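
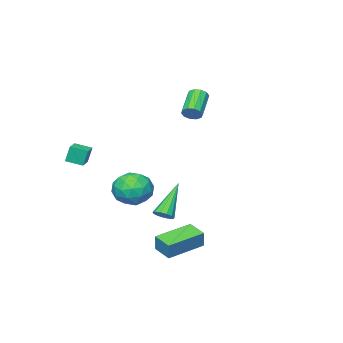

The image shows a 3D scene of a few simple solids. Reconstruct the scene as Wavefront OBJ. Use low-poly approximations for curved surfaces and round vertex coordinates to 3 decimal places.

v 1.01 -0.87 -0.821
v 2.031 -0.934 -1.061
v 1.149 -2.266 0.141
v 2.17 -2.33 -0.099
v 1.821 -1.548 0.512
v 1.735 -0.685 -0.083
v 1.445 -2.515 -0.837
v 1.359 -1.652 -1.432
v 2.3 -1.95 -1.071
v 2.533 -1.352 -0.237
v 0.647 -1.848 -0.683
v 0.88 -1.25 0.151
v 1.508 -0.779 -1.026
v 1.672 -2.421 0.106
v 1.466 -1.961 0.464
v 2.067 -1.998 0.323
v 1.334 -0.633 -0.451
v 1.935 -0.671 -0.592
v 1.811 -1.032 0.332
v 1.245 -2.529 -0.328
v 1.846 -2.567 -0.469
v 1.113 -1.202 -1.243
v 1.714 -1.239 -1.384
v 1.369 -2.168 -1.252
v 2.267 -1.414 -1.172
v 2.349 -2.235 -0.606
v 1.922 -2.344 -1.04
v 1.872 -1.836 -1.39
v 2.404 -1.063 -0.682
v 2.485 -1.883 -0.117
v 2.28 -1.424 0.242
v 2.23 -0.917 -0.108
v 2.562 -1.66 -0.688
v 0.695 -1.317 -0.803
v 0.776 -2.137 -0.238
v 0.95 -2.283 -0.812
v 0.9 -1.776 -1.162
v 0.831 -0.965 -0.314
v 0.913 -1.786 0.252
v 1.308 -1.364 0.47
v 1.258 -0.856 0.12
v 0.618 -1.54 -0.232
v 1.513 2.151 -2.439
v 1.701 2.347 -1.56
v 1.633 3.143 -2.686
v 1.821 3.34 -1.807
v 3.399 1.84 -2.773
v 3.587 2.037 -1.894
v 3.519 2.833 -3.02
v 3.707 3.029 -2.141
v 3.112 -4.288 1.257
v 2.944 -4.126 2.157
v 2.643 -3.564 1.039
v 2.475 -3.401 1.939
v 3.785 -3.839 1.301
v 3.617 -3.676 2.201
v 3.316 -3.114 1.083
v 3.148 -2.952 1.983
v 0.905 -0.247 -1.978
v 1.277 -0.061 -1.634
v -0.425 -0.613 -0.342
v 1.11 0.179 -1.716
v 0.877 0.284 -1.882
v 0.653 0.221 -2.078
v 0.509 0.009 -2.242
v 0.49 -0.284 -2.323
v 0.603 -0.565 -2.294
v 0.812 -0.745 -2.165
v 1.05 -0.767 -1.977
v 1.242 -0.623 -1.789
v 1.326 -0.36 -1.661
v -2.548 -1.881 3.358
v -2.259 -2.324 3.376
v -3.382 -3.023 4.239
v -3.672 -2.579 4.222
v -2.176 -2.139 3.633
v -3.3 -2.838 4.497
v -2.235 -1.856 3.785
v -3.359 -2.554 4.649
v -2.414 -1.581 3.774
v -3.538 -2.28 4.638
v -2.644 -1.421 3.605
v -3.768 -2.12 4.468
v -2.838 -1.437 3.341
v -3.961 -2.136 4.204
v -2.92 -1.622 3.083
v -4.044 -2.321 3.947
v -2.861 -1.906 2.931
v -3.985 -2.604 3.795
v -2.682 -2.18 2.942
v -3.806 -2.879 3.806
v -2.452 -2.34 3.112
v -3.576 -3.039 3.975
f 1 38 17
f 38 12 41
f 17 41 6
f 38 41 17
f 1 17 13
f 17 6 18
f 13 18 2
f 17 18 13
f 1 13 22
f 13 2 23
f 22 23 8
f 13 23 22
f 1 22 34
f 22 8 37
f 34 37 11
f 22 37 34
f 1 34 38
f 34 11 42
f 38 42 12
f 34 42 38
f 2 18 29
f 18 6 32
f 29 32 10
f 18 32 29
f 6 41 19
f 41 12 40
f 19 40 5
f 41 40 19
f 12 42 39
f 42 11 35
f 39 35 3
f 42 35 39
f 11 37 36
f 37 8 24
f 36 24 7
f 37 24 36
f 8 23 28
f 23 2 25
f 28 25 9
f 23 25 28
f 4 30 16
f 30 10 31
f 16 31 5
f 30 31 16
f 4 16 14
f 16 5 15
f 14 15 3
f 16 15 14
f 4 14 21
f 14 3 20
f 21 20 7
f 14 20 21
f 4 21 26
f 21 7 27
f 26 27 9
f 21 27 26
f 4 26 30
f 26 9 33
f 30 33 10
f 26 33 30
f 5 31 19
f 31 10 32
f 19 32 6
f 31 32 19
f 3 15 39
f 15 5 40
f 39 40 12
f 15 40 39
f 7 20 36
f 20 3 35
f 36 35 11
f 20 35 36
f 9 27 28
f 27 7 24
f 28 24 8
f 27 24 28
f 10 33 29
f 33 9 25
f 29 25 2
f 33 25 29
f 44 46 43
f 47 44 43
f 43 46 45
f 45 47 43
f 44 50 46
f 48 44 47
f 48 50 44
f 46 50 45
f 49 47 45
f 45 50 49
f 49 48 47
f 50 48 49
f 52 54 51
f 55 52 51
f 51 54 53
f 53 55 51
f 52 58 54
f 56 52 55
f 56 58 52
f 54 58 53
f 57 55 53
f 53 58 57
f 57 56 55
f 58 56 57
f 60 59 62
f 60 62 61
f 62 59 63
f 62 63 61
f 63 59 64
f 63 64 61
f 64 59 65
f 64 65 61
f 65 59 66
f 65 66 61
f 66 59 67
f 66 67 61
f 67 59 68
f 67 68 61
f 68 59 69
f 68 69 61
f 69 59 70
f 69 70 61
f 70 59 71
f 70 71 61
f 71 59 60
f 71 60 61
f 73 72 76
f 73 76 74
f 74 76 77
f 74 77 75
f 76 72 78
f 76 78 77
f 77 78 79
f 77 79 75
f 78 72 80
f 78 80 79
f 79 80 81
f 79 81 75
f 80 72 82
f 80 82 81
f 81 82 83
f 81 83 75
f 82 72 84
f 82 84 83
f 83 84 85
f 83 85 75
f 84 72 86
f 84 86 85
f 85 86 87
f 85 87 75
f 86 72 88
f 86 88 87
f 87 88 89
f 87 89 75
f 88 72 90
f 88 90 89
f 89 90 91
f 89 91 75
f 90 72 92
f 90 92 91
f 91 92 93
f 91 93 75
f 92 72 73
f 92 73 93
f 93 73 74
f 93 74 75



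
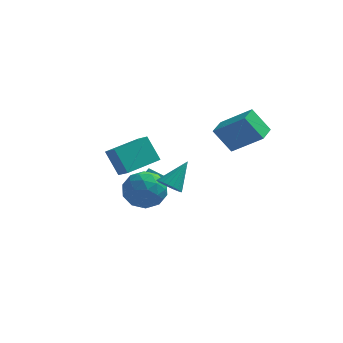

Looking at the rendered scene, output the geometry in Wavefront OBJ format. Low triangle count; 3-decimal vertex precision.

v -2.489 -0.18 -3.5
v -2.162 0.393 -2.997
v -2.689 0.433 -4.069
v -2.363 1.006 -3.566
v -1.697 -0.286 -3.894
v -1.371 0.287 -3.391
v -1.898 0.327 -4.463
v -1.571 0.9 -3.96
v 0.878 1.446 -0.556
v 2.529 1.137 0.67
v 1.045 2.652 -0.478
v 2.697 2.343 0.748
v 1.843 1.397 -1.868
v 3.495 1.088 -0.642
v 2.011 2.603 -1.79
v 3.662 2.294 -0.564
v -3.763 0.524 -3.711
v -3.15 -0.028 -3.22
v -4.534 0.91 -2.316
v -3.921 0.359 -1.825
v -2.459 2.201 -3.455
v -1.846 1.65 -2.964
v -3.23 2.588 -2.06
v -2.617 2.036 -1.569
v -2.943 -1.133 -3.182
v -1.911 -0.578 -2.885
v -1.929 -2.522 -4.115
v -0.897 -1.967 -3.818
v -1.563 -2.502 -2.962
v -2.19 -1.643 -2.386
v -1.65 -1.457 -4.614
v -2.277 -0.598 -4.038
v -1.111 -0.778 -3.77
v -1.058 -1.424 -2.75
v -2.782 -1.676 -4.25
v -2.729 -2.322 -3.23
v -2.516 -0.734 -2.952
v -1.324 -2.366 -4.048
v -1.716 -2.681 -3.545
v -1.109 -2.355 -3.371
v -2.68 -1.36 -2.658
v -2.073 -1.034 -2.484
v -1.869 -2.164 -2.529
v -1.767 -2.066 -4.516
v -1.16 -1.74 -4.342
v -2.731 -0.745 -3.629
v -2.124 -0.419 -3.455
v -1.971 -0.936 -4.471
v -1.439 -0.525 -3.298
v -0.843 -1.342 -3.846
v -1.286 -1.041 -4.314
v -1.655 -0.537 -3.975
v -1.408 -0.905 -2.698
v -0.812 -1.721 -3.246
v -1.203 -2.036 -2.743
v -1.572 -1.531 -2.404
v -0.938 -1.022 -3.218
v -3.028 -1.379 -3.754
v -2.432 -2.195 -4.302
v -2.268 -1.569 -4.596
v -2.637 -1.064 -4.257
v -2.997 -1.758 -3.154
v -2.401 -2.575 -3.702
v -2.185 -2.563 -3.025
v -2.554 -2.059 -2.686
v -2.902 -2.078 -3.782
v -0.088 -4.418 -1.564
v 0.239 -4.031 -2.048
v 0.608 -3.442 -0.316
v -0.014 -3.89 -2.018
v -0.279 -3.839 -1.909
v -0.511 -3.889 -1.741
v -0.67 -4.03 -1.542
v -0.729 -4.238 -1.347
v -0.676 -4.477 -1.19
v -0.522 -4.706 -1.097
v -0.292 -4.885 -1.085
v -0.028 -4.983 -1.156
v 0.227 -4.983 -1.297
v 0.427 -4.886 -1.485
v 0.538 -4.707 -1.686
v 0.541 -4.479 -1.866
v 0.435 -4.24 -1.994
f 2 4 1
f 5 2 1
f 1 4 3
f 3 5 1
f 2 8 4
f 6 2 5
f 6 8 2
f 4 8 3
f 7 5 3
f 3 8 7
f 7 6 5
f 8 6 7
f 10 12 9
f 13 10 9
f 9 12 11
f 11 13 9
f 10 16 12
f 14 10 13
f 14 16 10
f 12 16 11
f 15 13 11
f 11 16 15
f 15 14 13
f 16 14 15
f 18 20 17
f 21 18 17
f 17 20 19
f 19 21 17
f 18 24 20
f 22 18 21
f 22 24 18
f 20 24 19
f 23 21 19
f 19 24 23
f 23 22 21
f 24 22 23
f 25 62 41
f 62 36 65
f 41 65 30
f 62 65 41
f 25 41 37
f 41 30 42
f 37 42 26
f 41 42 37
f 25 37 46
f 37 26 47
f 46 47 32
f 37 47 46
f 25 46 58
f 46 32 61
f 58 61 35
f 46 61 58
f 25 58 62
f 58 35 66
f 62 66 36
f 58 66 62
f 26 42 53
f 42 30 56
f 53 56 34
f 42 56 53
f 30 65 43
f 65 36 64
f 43 64 29
f 65 64 43
f 36 66 63
f 66 35 59
f 63 59 27
f 66 59 63
f 35 61 60
f 61 32 48
f 60 48 31
f 61 48 60
f 32 47 52
f 47 26 49
f 52 49 33
f 47 49 52
f 28 54 40
f 54 34 55
f 40 55 29
f 54 55 40
f 28 40 38
f 40 29 39
f 38 39 27
f 40 39 38
f 28 38 45
f 38 27 44
f 45 44 31
f 38 44 45
f 28 45 50
f 45 31 51
f 50 51 33
f 45 51 50
f 28 50 54
f 50 33 57
f 54 57 34
f 50 57 54
f 29 55 43
f 55 34 56
f 43 56 30
f 55 56 43
f 27 39 63
f 39 29 64
f 63 64 36
f 39 64 63
f 31 44 60
f 44 27 59
f 60 59 35
f 44 59 60
f 33 51 52
f 51 31 48
f 52 48 32
f 51 48 52
f 34 57 53
f 57 33 49
f 53 49 26
f 57 49 53
f 68 67 70
f 68 70 69
f 70 67 71
f 70 71 69
f 71 67 72
f 71 72 69
f 72 67 73
f 72 73 69
f 73 67 74
f 73 74 69
f 74 67 75
f 74 75 69
f 75 67 76
f 75 76 69
f 76 67 77
f 76 77 69
f 77 67 78
f 77 78 69
f 78 67 79
f 78 79 69
f 79 67 80
f 79 80 69
f 80 67 81
f 80 81 69
f 81 67 82
f 81 82 69
f 82 67 83
f 82 83 69
f 83 67 68
f 83 68 69



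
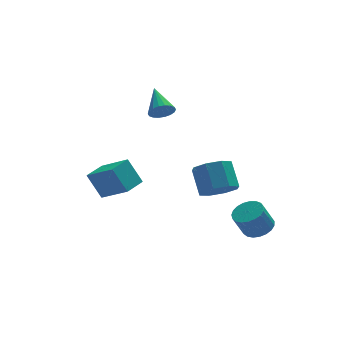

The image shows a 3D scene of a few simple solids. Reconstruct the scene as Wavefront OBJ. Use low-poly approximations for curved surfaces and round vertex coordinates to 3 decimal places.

v 3.442 -3.889 -2.882
v 4.203 -3.711 -2.501
v 3.58 -3.792 -1.217
v 2.818 -3.971 -1.598
v 4.063 -3.381 -2.548
v 3.44 -3.462 -1.264
v 3.816 -3.138 -2.653
v 3.193 -3.22 -1.369
v 3.504 -3.026 -2.797
v 2.881 -3.107 -1.513
v 3.181 -3.063 -2.956
v 2.558 -3.144 -1.672
v 2.903 -3.242 -3.102
v 2.28 -3.324 -1.818
v 2.718 -3.534 -3.211
v 2.095 -3.615 -1.926
v 2.659 -3.887 -3.262
v 2.036 -3.968 -1.977
v 2.734 -4.241 -3.248
v 2.111 -4.322 -1.963
v 2.932 -4.533 -3.17
v 2.309 -4.615 -1.886
v 3.218 -4.715 -3.043
v 2.595 -4.796 -1.758
v 3.543 -4.753 -2.888
v 2.92 -4.835 -1.603
v 3.85 -4.643 -2.732
v 3.227 -4.724 -1.447
v 4.086 -4.402 -2.602
v 3.463 -4.483 -1.317
v 4.211 -4.072 -2.52
v 3.588 -4.153 -1.236
v -3.623 -0.043 -1.78
v -2.608 -1.34 -0.718
v -4.208 0.613 -0.419
v -3.192 -0.684 0.642
v -2.608 0.784 -1.742
v -1.592 -0.513 -0.681
v -3.192 1.44 -0.382
v -2.177 0.143 0.68
v -0.077 1.135 3.281
v 0.293 0.818 3.824
v -0.023 2.705 4.159
v 0.529 0.921 3.626
v 0.645 1.066 3.36
v 0.618 1.224 3.078
v 0.453 1.365 2.836
v 0.184 1.461 2.682
v -0.138 1.492 2.647
v -0.447 1.452 2.737
v -0.684 1.349 2.935
v -0.8 1.204 3.202
v -0.773 1.045 3.484
v -0.608 0.904 3.726
v -0.338 0.809 3.88
v -0.017 0.778 3.915
v 2.484 -0.533 -2.125
v 3.536 -0.321 -2.318
v 3.507 0.885 -1.148
v 2.456 0.673 -0.955
v 3.025 0.133 -2.797
v 2.997 1.338 -1.628
v 2.198 0.196 -2.883
v 2.17 1.402 -1.713
v 1.538 -0.167 -2.525
v 1.51 1.038 -1.355
v 1.433 -0.745 -1.932
v 1.404 0.461 -0.762
v 1.943 -1.198 -1.452
v 1.915 0.007 -0.283
v 2.77 -1.262 -1.367
v 2.742 -0.056 -0.197
v 3.43 -0.898 -1.725
v 3.402 0.307 -0.555
f 2 1 5
f 2 5 3
f 3 5 6
f 3 6 4
f 5 1 7
f 5 7 6
f 6 7 8
f 6 8 4
f 7 1 9
f 7 9 8
f 8 9 10
f 8 10 4
f 9 1 11
f 9 11 10
f 10 11 12
f 10 12 4
f 11 1 13
f 11 13 12
f 12 13 14
f 12 14 4
f 13 1 15
f 13 15 14
f 14 15 16
f 14 16 4
f 15 1 17
f 15 17 16
f 16 17 18
f 16 18 4
f 17 1 19
f 17 19 18
f 18 19 20
f 18 20 4
f 19 1 21
f 19 21 20
f 20 21 22
f 20 22 4
f 21 1 23
f 21 23 22
f 22 23 24
f 22 24 4
f 23 1 25
f 23 25 24
f 24 25 26
f 24 26 4
f 25 1 27
f 25 27 26
f 26 27 28
f 26 28 4
f 27 1 29
f 27 29 28
f 28 29 30
f 28 30 4
f 29 1 31
f 29 31 30
f 30 31 32
f 30 32 4
f 31 1 2
f 31 2 32
f 32 2 3
f 32 3 4
f 34 36 33
f 37 34 33
f 33 36 35
f 35 37 33
f 34 40 36
f 38 34 37
f 38 40 34
f 36 40 35
f 39 37 35
f 35 40 39
f 39 38 37
f 40 38 39
f 42 41 44
f 42 44 43
f 44 41 45
f 44 45 43
f 45 41 46
f 45 46 43
f 46 41 47
f 46 47 43
f 47 41 48
f 47 48 43
f 48 41 49
f 48 49 43
f 49 41 50
f 49 50 43
f 50 41 51
f 50 51 43
f 51 41 52
f 51 52 43
f 52 41 53
f 52 53 43
f 53 41 54
f 53 54 43
f 54 41 55
f 54 55 43
f 55 41 56
f 55 56 43
f 56 41 42
f 56 42 43
f 58 57 61
f 58 61 59
f 59 61 62
f 59 62 60
f 61 57 63
f 61 63 62
f 62 63 64
f 62 64 60
f 63 57 65
f 63 65 64
f 64 65 66
f 64 66 60
f 65 57 67
f 65 67 66
f 66 67 68
f 66 68 60
f 67 57 69
f 67 69 68
f 68 69 70
f 68 70 60
f 69 57 71
f 69 71 70
f 70 71 72
f 70 72 60
f 71 57 73
f 71 73 72
f 72 73 74
f 72 74 60
f 73 57 58
f 73 58 74
f 74 58 59
f 74 59 60



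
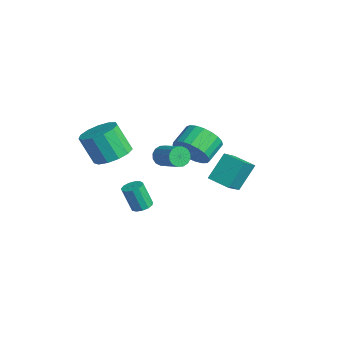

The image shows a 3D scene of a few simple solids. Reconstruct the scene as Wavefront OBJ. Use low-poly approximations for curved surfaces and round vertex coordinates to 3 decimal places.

v 0.168 -1.314 1.367
v 0.455 -1.559 0.888
v 1.76 -1.251 1.515
v 1.472 -1.006 1.993
v 0.419 -1.255 0.814
v 1.724 -0.947 1.441
v 0.315 -0.966 0.888
v 1.62 -0.658 1.515
v 0.172 -0.77 1.09
v 1.477 -0.462 1.717
v 0.027 -0.72 1.367
v 1.332 -0.412 1.993
v -0.08 -0.83 1.643
v 1.225 -0.521 2.27
v -0.12 -1.069 1.845
v 1.185 -0.761 2.472
v -0.084 -1.373 1.919
v 1.221 -1.065 2.546
v 0.02 -1.662 1.845
v 1.325 -1.354 2.472
v 0.163 -1.858 1.643
v 1.468 -1.55 2.27
v 0.308 -1.908 1.367
v 1.613 -1.6 1.993
v 0.415 -1.799 1.09
v 1.72 -1.49 1.717
v -2.334 1.224 -0.499
v -1.542 1.271 0.234
v -2.154 2.263 0.832
v -2.946 2.216 0.099
v -1.394 1.553 -0.082
v -2.006 2.545 0.516
v -1.408 1.779 -0.47
v -2.02 2.77 0.128
v -1.582 1.908 -0.863
v -2.194 2.9 -0.265
v -1.886 1.919 -1.194
v -2.498 2.911 -0.596
v -2.268 1.81 -1.404
v -2.88 2.802 -0.806
v -2.661 1.6 -1.457
v -3.273 2.592 -0.859
v -2.997 1.325 -1.345
v -3.61 2.317 -0.747
v -3.219 1.032 -1.087
v -3.832 2.024 -0.489
v -3.288 0.772 -0.727
v -3.9 1.764 -0.129
v -3.192 0.591 -0.327
v -3.804 1.583 0.271
v -2.947 0.519 0.042
v -3.56 1.511 0.64
v -2.597 0.569 0.318
v -3.209 1.561 0.916
v -2.201 0.732 0.453
v -2.813 1.724 1.051
v -1.828 0.98 0.423
v -2.44 1.972 1.021
v -2.825 -1.236 -4.164
v -2.27 -1.113 -4.004
v -2.581 -1.52 -2.616
v -3.135 -1.644 -2.776
v -2.445 -0.833 -3.961
v -2.755 -1.241 -2.572
v -2.74 -0.681 -3.982
v -3.05 -1.089 -2.594
v -3.062 -0.706 -4.062
v -3.372 -1.113 -2.673
v -3.308 -0.899 -4.173
v -3.619 -1.306 -2.785
v -3.402 -1.199 -4.282
v -3.712 -1.606 -2.894
v -3.311 -1.511 -4.354
v -3.622 -1.918 -2.965
v -3.067 -1.735 -4.365
v -3.378 -2.143 -2.976
v -2.745 -1.802 -4.312
v -3.056 -2.209 -2.924
v -2.449 -1.689 -4.213
v -2.76 -2.096 -2.824
v -2.272 -1.432 -4.098
v -2.583 -1.839 -2.709
v -2.02 2.613 -2.743
v -1.21 1.654 -1.835
v -2.339 3.632 -1.381
v -1.528 2.672 -0.473
v -0.972 3.268 -2.987
v -0.161 2.308 -2.079
v -1.29 4.286 -1.625
v -0.48 3.327 -0.717
v -3.55 -2.459 -0.504
v -2.722 -1.987 -0.017
v -3.322 -2.549 1.55
v -4.15 -3.021 1.064
v -3.163 -1.576 -0.039
v -3.763 -2.138 1.528
v -3.726 -1.446 -0.208
v -4.327 -2.008 1.359
v -4.234 -1.637 -0.471
v -4.835 -2.199 1.096
v -4.524 -2.089 -0.745
v -5.125 -2.651 0.823
v -4.505 -2.659 -0.941
v -5.106 -3.221 0.626
v -4.183 -3.165 -0.999
v -4.784 -3.727 0.568
v -3.659 -3.447 -0.9
v -4.26 -4.009 0.667
v -3.101 -3.415 -0.675
v -3.702 -3.977 0.893
v -2.685 -3.08 -0.395
v -3.286 -3.642 1.172
v -2.544 -2.548 -0.15
v -3.144 -3.11 1.417
f 2 1 5
f 2 5 3
f 3 5 6
f 3 6 4
f 5 1 7
f 5 7 6
f 6 7 8
f 6 8 4
f 7 1 9
f 7 9 8
f 8 9 10
f 8 10 4
f 9 1 11
f 9 11 10
f 10 11 12
f 10 12 4
f 11 1 13
f 11 13 12
f 12 13 14
f 12 14 4
f 13 1 15
f 13 15 14
f 14 15 16
f 14 16 4
f 15 1 17
f 15 17 16
f 16 17 18
f 16 18 4
f 17 1 19
f 17 19 18
f 18 19 20
f 18 20 4
f 19 1 21
f 19 21 20
f 20 21 22
f 20 22 4
f 21 1 23
f 21 23 22
f 22 23 24
f 22 24 4
f 23 1 25
f 23 25 24
f 24 25 26
f 24 26 4
f 25 1 2
f 25 2 26
f 26 2 3
f 26 3 4
f 28 27 31
f 28 31 29
f 29 31 32
f 29 32 30
f 31 27 33
f 31 33 32
f 32 33 34
f 32 34 30
f 33 27 35
f 33 35 34
f 34 35 36
f 34 36 30
f 35 27 37
f 35 37 36
f 36 37 38
f 36 38 30
f 37 27 39
f 37 39 38
f 38 39 40
f 38 40 30
f 39 27 41
f 39 41 40
f 40 41 42
f 40 42 30
f 41 27 43
f 41 43 42
f 42 43 44
f 42 44 30
f 43 27 45
f 43 45 44
f 44 45 46
f 44 46 30
f 45 27 47
f 45 47 46
f 46 47 48
f 46 48 30
f 47 27 49
f 47 49 48
f 48 49 50
f 48 50 30
f 49 27 51
f 49 51 50
f 50 51 52
f 50 52 30
f 51 27 53
f 51 53 52
f 52 53 54
f 52 54 30
f 53 27 55
f 53 55 54
f 54 55 56
f 54 56 30
f 55 27 57
f 55 57 56
f 56 57 58
f 56 58 30
f 57 27 28
f 57 28 58
f 58 28 29
f 58 29 30
f 60 59 63
f 60 63 61
f 61 63 64
f 61 64 62
f 63 59 65
f 63 65 64
f 64 65 66
f 64 66 62
f 65 59 67
f 65 67 66
f 66 67 68
f 66 68 62
f 67 59 69
f 67 69 68
f 68 69 70
f 68 70 62
f 69 59 71
f 69 71 70
f 70 71 72
f 70 72 62
f 71 59 73
f 71 73 72
f 72 73 74
f 72 74 62
f 73 59 75
f 73 75 74
f 74 75 76
f 74 76 62
f 75 59 77
f 75 77 76
f 76 77 78
f 76 78 62
f 77 59 79
f 77 79 78
f 78 79 80
f 78 80 62
f 79 59 81
f 79 81 80
f 80 81 82
f 80 82 62
f 81 59 60
f 81 60 82
f 82 60 61
f 82 61 62
f 84 86 83
f 87 84 83
f 83 86 85
f 85 87 83
f 84 90 86
f 88 84 87
f 88 90 84
f 86 90 85
f 89 87 85
f 85 90 89
f 89 88 87
f 90 88 89
f 92 91 95
f 92 95 93
f 93 95 96
f 93 96 94
f 95 91 97
f 95 97 96
f 96 97 98
f 96 98 94
f 97 91 99
f 97 99 98
f 98 99 100
f 98 100 94
f 99 91 101
f 99 101 100
f 100 101 102
f 100 102 94
f 101 91 103
f 101 103 102
f 102 103 104
f 102 104 94
f 103 91 105
f 103 105 104
f 104 105 106
f 104 106 94
f 105 91 107
f 105 107 106
f 106 107 108
f 106 108 94
f 107 91 109
f 107 109 108
f 108 109 110
f 108 110 94
f 109 91 111
f 109 111 110
f 110 111 112
f 110 112 94
f 111 91 113
f 111 113 112
f 112 113 114
f 112 114 94
f 113 91 92
f 113 92 114
f 114 92 93
f 114 93 94



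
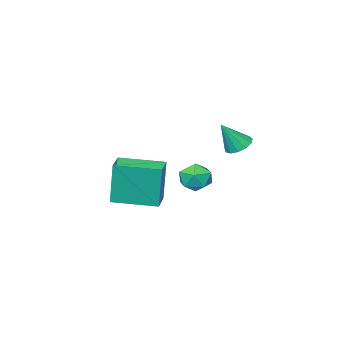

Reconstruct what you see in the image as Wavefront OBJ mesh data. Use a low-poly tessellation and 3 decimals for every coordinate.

v 2.939 0.434 0.508
v 2.882 0.535 2.254
v 3.647 1.053 0.496
v 3.589 1.154 2.242
v 4.051 -0.834 0.618
v 3.993 -0.733 2.364
v 4.758 -0.215 0.606
v 4.701 -0.114 2.352
v -0.366 -1.228 -0.312
v -0.056 -1.442 0.308
v -0.924 -2.258 -0.388
v -0.614 -2.472 0.232
v -1.114 -1.946 0.239
v -0.769 -1.31 0.286
v -0.211 -2.39 -0.366
v 0.134 -1.754 -0.319
v 0.04 -2.16 0.275
v -0.518 -1.886 0.648
v -0.462 -1.814 -0.728
v -1.02 -1.54 -0.355
v 0.44 1.506 2.77
v 0.805 1.906 2.627
v 1.08 1.294 3.81
v 0.579 2.048 2.795
v 0.309 2.018 2.955
v 0.08 1.826 3.056
v -0.034 1.532 3.067
v 0.002 1.23 2.983
v 0.177 1.015 2.831
v 0.436 0.957 2.66
v 0.696 1.073 2.524
v 0.875 1.327 2.466
v 0.915 1.637 2.504
f 2 4 1
f 5 2 1
f 1 4 3
f 3 5 1
f 2 8 4
f 6 2 5
f 6 8 2
f 4 8 3
f 7 5 3
f 3 8 7
f 7 6 5
f 8 6 7
f 9 20 14
f 9 14 10
f 9 10 16
f 9 16 19
f 9 19 20
f 10 14 18
f 14 20 13
f 20 19 11
f 19 16 15
f 16 10 17
f 12 18 13
f 12 13 11
f 12 11 15
f 12 15 17
f 12 17 18
f 13 18 14
f 11 13 20
f 15 11 19
f 17 15 16
f 18 17 10
f 22 21 24
f 22 24 23
f 24 21 25
f 24 25 23
f 25 21 26
f 25 26 23
f 26 21 27
f 26 27 23
f 27 21 28
f 27 28 23
f 28 21 29
f 28 29 23
f 29 21 30
f 29 30 23
f 30 21 31
f 30 31 23
f 31 21 32
f 31 32 23
f 32 21 33
f 32 33 23
f 33 21 22
f 33 22 23



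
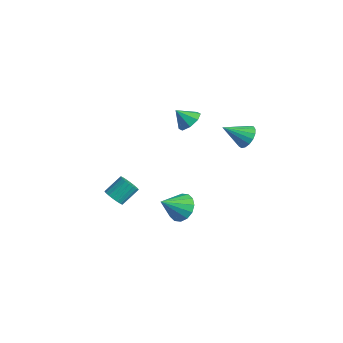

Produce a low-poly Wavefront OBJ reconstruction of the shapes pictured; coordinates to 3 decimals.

v -1.479 3.337 1.183
v -0.852 3.405 1.642
v -2.001 2.803 1.977
v -1.229 3.864 1.701
v -1.753 4.013 1.457
v -2.116 3.767 1.052
v -2.106 3.268 0.724
v -1.728 2.809 0.665
v -1.204 2.66 0.909
v -0.841 2.906 1.314
v -2.685 -0.755 -3.946
v -2.115 -0.587 -4.208
v -2.044 0.404 -3.416
v -2.615 0.235 -3.154
v -2.306 -0.443 -4.371
v -2.235 0.548 -3.58
v -2.572 -0.361 -4.45
v -2.501 0.63 -3.658
v -2.86 -0.357 -4.429
v -2.789 0.634 -3.638
v -3.114 -0.432 -4.312
v -3.043 0.559 -3.521
v -3.283 -0.571 -4.123
v -3.212 0.42 -3.332
v -3.334 -0.747 -3.899
v -3.263 0.244 -3.107
v -3.256 -0.924 -3.684
v -3.185 0.067 -2.892
v -3.065 -1.068 -3.52
v -2.994 -0.077 -2.729
v -2.799 -1.15 -3.442
v -2.728 -0.159 -2.65
v -2.511 -1.154 -3.462
v -2.44 -0.163 -2.671
v -2.257 -1.079 -3.579
v -2.186 -0.088 -2.788
v -2.088 -0.94 -3.768
v -2.017 0.051 -2.977
v -2.037 -0.764 -3.993
v -1.966 0.227 -3.201
v 3.733 3.028 3.3
v 3.989 3.359 3.898
v 3.147 1.932 4.16
v 3.671 3.497 3.856
v 3.366 3.527 3.687
v 3.146 3.442 3.429
v 3.06 3.263 3.142
v 3.128 3.03 2.891
v 3.335 2.796 2.734
v 3.633 2.615 2.707
v 3.953 2.529 2.815
v 4.224 2.557 3.035
v 4.381 2.693 3.316
v 4.39 2.905 3.593
v 4.249 3.146 3.803
v 3.53 -0.857 -0.467
v 4.35 -1.092 -0.637
v 3.39 -2.023 0.467
v 4.38 -0.813 -0.285
v 4.181 -0.546 0.019
v 3.809 -0.363 0.192
v 3.361 -0.311 0.189
v 2.959 -0.406 0.01
v 2.71 -0.622 -0.297
v 2.68 -0.901 -0.649
v 2.879 -1.168 -0.953
v 3.251 -1.352 -1.126
v 3.699 -1.403 -1.123
v 4.101 -1.308 -0.944
f 2 1 4
f 2 4 3
f 4 1 5
f 4 5 3
f 5 1 6
f 5 6 3
f 6 1 7
f 6 7 3
f 7 1 8
f 7 8 3
f 8 1 9
f 8 9 3
f 9 1 10
f 9 10 3
f 10 1 2
f 10 2 3
f 12 11 15
f 12 15 13
f 13 15 16
f 13 16 14
f 15 11 17
f 15 17 16
f 16 17 18
f 16 18 14
f 17 11 19
f 17 19 18
f 18 19 20
f 18 20 14
f 19 11 21
f 19 21 20
f 20 21 22
f 20 22 14
f 21 11 23
f 21 23 22
f 22 23 24
f 22 24 14
f 23 11 25
f 23 25 24
f 24 25 26
f 24 26 14
f 25 11 27
f 25 27 26
f 26 27 28
f 26 28 14
f 27 11 29
f 27 29 28
f 28 29 30
f 28 30 14
f 29 11 31
f 29 31 30
f 30 31 32
f 30 32 14
f 31 11 33
f 31 33 32
f 32 33 34
f 32 34 14
f 33 11 35
f 33 35 34
f 34 35 36
f 34 36 14
f 35 11 37
f 35 37 36
f 36 37 38
f 36 38 14
f 37 11 39
f 37 39 38
f 38 39 40
f 38 40 14
f 39 11 12
f 39 12 40
f 40 12 13
f 40 13 14
f 42 41 44
f 42 44 43
f 44 41 45
f 44 45 43
f 45 41 46
f 45 46 43
f 46 41 47
f 46 47 43
f 47 41 48
f 47 48 43
f 48 41 49
f 48 49 43
f 49 41 50
f 49 50 43
f 50 41 51
f 50 51 43
f 51 41 52
f 51 52 43
f 52 41 53
f 52 53 43
f 53 41 54
f 53 54 43
f 54 41 55
f 54 55 43
f 55 41 42
f 55 42 43
f 57 56 59
f 57 59 58
f 59 56 60
f 59 60 58
f 60 56 61
f 60 61 58
f 61 56 62
f 61 62 58
f 62 56 63
f 62 63 58
f 63 56 64
f 63 64 58
f 64 56 65
f 64 65 58
f 65 56 66
f 65 66 58
f 66 56 67
f 66 67 58
f 67 56 68
f 67 68 58
f 68 56 69
f 68 69 58
f 69 56 57
f 69 57 58



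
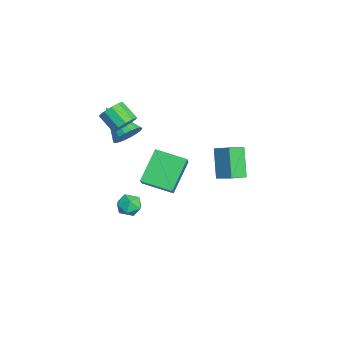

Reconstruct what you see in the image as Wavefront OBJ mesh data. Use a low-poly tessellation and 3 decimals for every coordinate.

v -1.226 -2.165 0.533
v -0.634 -2.366 1.08
v -2.614 -3.115 1.687
v -0.754 -2.039 1.204
v -0.967 -1.738 1.196
v -1.231 -1.521 1.056
v -1.495 -1.432 0.813
v -1.705 -1.488 0.514
v -1.82 -1.678 0.219
v -1.817 -1.965 -0.014
v -1.697 -2.291 -0.138
v -1.484 -2.593 -0.13
v -1.22 -2.81 0.01
v -0.957 -2.899 0.253
v -0.747 -2.843 0.552
v -0.632 -2.653 0.847
v -1.403 2.837 -0.882
v -0.895 2.027 -0.528
v -0.689 3.499 -0.391
v -0.181 2.688 -0.037
v -0.379 2.832 -2.363
v 0.129 2.021 -2.009
v 0.335 3.493 -1.872
v 0.843 2.683 -1.518
v 0.455 -2.074 -4.24
v 0.814 -2.432 -3.722
v -0.514 -2.088 -3.578
v -0.155 -2.446 -3.06
v 0.009 -1.754 -3.203
v 0.608 -1.745 -3.612
v -0.308 -2.775 -3.688
v 0.291 -2.766 -4.097
v 0.343 -2.865 -3.381
v 0.539 -2.234 -3.081
v -0.239 -2.286 -4.219
v -0.043 -1.655 -3.919
v 3.092 -1.858 0.163
v 2.008 -1.047 1.525
v 3.659 -0.437 -0.232
v 2.575 0.374 1.129
v 4.385 -2.054 1.311
v 3.301 -1.243 2.672
v 4.952 -0.633 0.915
v 3.868 0.178 2.277
v 0.52 -2.419 2.527
v 0.78 -2.068 3.087
v 0.1 -2.689 3.792
v -0.16 -3.041 3.233
v 0.428 -1.85 2.941
v -0.251 -2.471 3.646
v 0.112 -1.849 2.637
v -0.568 -2.47 3.342
v -0.049 -2.066 2.291
v -0.728 -2.687 2.996
v 0.008 -2.418 2.035
v -0.672 -3.039 2.741
v 0.26 -2.771 1.968
v -0.42 -3.392 2.673
v 0.611 -2.989 2.114
v -0.068 -3.61 2.819
v 0.928 -2.99 2.418
v 0.248 -3.611 3.123
v 1.088 -2.773 2.764
v 0.409 -3.394 3.469
v 1.032 -2.421 3.019
v 0.352 -3.042 3.725
f 2 1 4
f 2 4 3
f 4 1 5
f 4 5 3
f 5 1 6
f 5 6 3
f 6 1 7
f 6 7 3
f 7 1 8
f 7 8 3
f 8 1 9
f 8 9 3
f 9 1 10
f 9 10 3
f 10 1 11
f 10 11 3
f 11 1 12
f 11 12 3
f 12 1 13
f 12 13 3
f 13 1 14
f 13 14 3
f 14 1 15
f 14 15 3
f 15 1 16
f 15 16 3
f 16 1 2
f 16 2 3
f 18 20 17
f 21 18 17
f 17 20 19
f 19 21 17
f 18 24 20
f 22 18 21
f 22 24 18
f 20 24 19
f 23 21 19
f 19 24 23
f 23 22 21
f 24 22 23
f 25 36 30
f 25 30 26
f 25 26 32
f 25 32 35
f 25 35 36
f 26 30 34
f 30 36 29
f 36 35 27
f 35 32 31
f 32 26 33
f 28 34 29
f 28 29 27
f 28 27 31
f 28 31 33
f 28 33 34
f 29 34 30
f 27 29 36
f 31 27 35
f 33 31 32
f 34 33 26
f 38 40 37
f 41 38 37
f 37 40 39
f 39 41 37
f 38 44 40
f 42 38 41
f 42 44 38
f 40 44 39
f 43 41 39
f 39 44 43
f 43 42 41
f 44 42 43
f 46 45 49
f 46 49 47
f 47 49 50
f 47 50 48
f 49 45 51
f 49 51 50
f 50 51 52
f 50 52 48
f 51 45 53
f 51 53 52
f 52 53 54
f 52 54 48
f 53 45 55
f 53 55 54
f 54 55 56
f 54 56 48
f 55 45 57
f 55 57 56
f 56 57 58
f 56 58 48
f 57 45 59
f 57 59 58
f 58 59 60
f 58 60 48
f 59 45 61
f 59 61 60
f 60 61 62
f 60 62 48
f 61 45 63
f 61 63 62
f 62 63 64
f 62 64 48
f 63 45 65
f 63 65 64
f 64 65 66
f 64 66 48
f 65 45 46
f 65 46 66
f 66 46 47
f 66 47 48



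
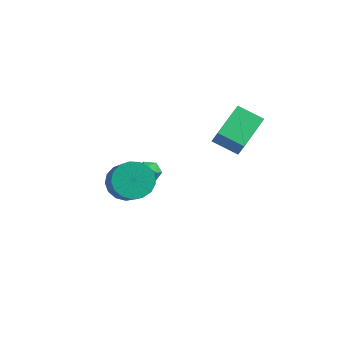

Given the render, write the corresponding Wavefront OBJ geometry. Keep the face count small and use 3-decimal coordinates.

v -2.268 2.799 -1.565
v -1.971 2.545 -1.07
v -2.349 1.875 -1.99
v -2.052 1.621 -1.495
v -2.633 1.856 -1.428
v -2.584 2.427 -1.165
v -1.736 1.993 -1.895
v -1.687 2.564 -1.632
v -1.643 2.047 -1.274
v -2.197 1.962 -0.985
v -2.123 2.458 -2.075
v -2.677 2.373 -1.786
v -1.351 -0.945 0.418
v -0.738 -1.219 -0.268
v 0.024 -1.929 0.696
v -0.589 -1.655 1.382
v -0.562 -0.823 -0.116
v 0.2 -1.533 0.849
v -0.567 -0.455 0.159
v 0.195 -1.165 1.124
v -0.752 -0.199 0.493
v 0.01 -0.909 1.458
v -1.074 -0.114 0.81
v -0.312 -0.824 1.775
v -1.459 -0.219 1.037
v -0.697 -0.93 2.002
v -1.82 -0.491 1.122
v -1.058 -1.201 2.087
v -2.073 -0.867 1.045
v -1.311 -1.577 2.01
v -2.161 -1.26 0.825
v -1.399 -1.971 1.79
v -2.063 -1.582 0.512
v -1.301 -2.292 1.476
v -1.802 -1.757 0.176
v -1.04 -2.467 1.141
v -1.438 -1.747 -0.104
v -0.676 -2.457 0.861
v -1.054 -1.552 -0.264
v -0.292 -2.262 0.701
v 0.676 2.807 1.32
v 0.684 4.606 1.933
v 1.895 2.982 0.792
v 1.903 4.78 1.405
v 1.137 2.48 2.275
v 1.145 4.278 2.888
v 2.356 2.654 1.747
v 2.364 4.453 2.36
f 1 12 6
f 1 6 2
f 1 2 8
f 1 8 11
f 1 11 12
f 2 6 10
f 6 12 5
f 12 11 3
f 11 8 7
f 8 2 9
f 4 10 5
f 4 5 3
f 4 3 7
f 4 7 9
f 4 9 10
f 5 10 6
f 3 5 12
f 7 3 11
f 9 7 8
f 10 9 2
f 14 13 17
f 14 17 15
f 15 17 18
f 15 18 16
f 17 13 19
f 17 19 18
f 18 19 20
f 18 20 16
f 19 13 21
f 19 21 20
f 20 21 22
f 20 22 16
f 21 13 23
f 21 23 22
f 22 23 24
f 22 24 16
f 23 13 25
f 23 25 24
f 24 25 26
f 24 26 16
f 25 13 27
f 25 27 26
f 26 27 28
f 26 28 16
f 27 13 29
f 27 29 28
f 28 29 30
f 28 30 16
f 29 13 31
f 29 31 30
f 30 31 32
f 30 32 16
f 31 13 33
f 31 33 32
f 32 33 34
f 32 34 16
f 33 13 35
f 33 35 34
f 34 35 36
f 34 36 16
f 35 13 37
f 35 37 36
f 36 37 38
f 36 38 16
f 37 13 39
f 37 39 38
f 38 39 40
f 38 40 16
f 39 13 14
f 39 14 40
f 40 14 15
f 40 15 16
f 42 44 41
f 45 42 41
f 41 44 43
f 43 45 41
f 42 48 44
f 46 42 45
f 46 48 42
f 44 48 43
f 47 45 43
f 43 48 47
f 47 46 45
f 48 46 47



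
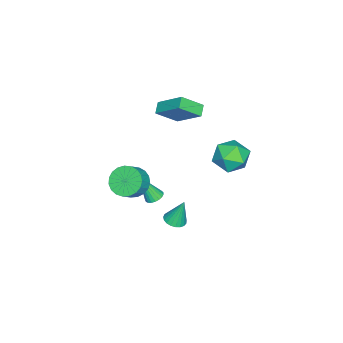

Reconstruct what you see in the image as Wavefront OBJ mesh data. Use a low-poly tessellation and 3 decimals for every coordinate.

v 3.786 0.883 -1.132
v 4.231 0.441 -0.961
v 3.654 1.357 0.432
v 4.384 0.657 -1.013
v 4.434 0.913 -1.087
v 4.371 1.163 -1.168
v 4.208 1.365 -1.243
v 3.972 1.483 -1.299
v 3.703 1.498 -1.326
v 3.449 1.406 -1.319
v 3.253 1.224 -1.281
v 3.149 0.983 -1.216
v 3.156 0.724 -1.137
v 3.271 0.493 -1.058
v 3.475 0.33 -0.991
v 3.734 0.262 -0.948
v 4.001 0.301 -0.938
v -4.413 2.045 -1.582
v -3.207 2.099 -1.653
v -4.353 0.141 -2.027
v -3.147 0.195 -2.098
v -3.695 0.311 -1.027
v -3.732 1.488 -0.752
v -3.828 0.752 -2.928
v -3.865 1.929 -2.653
v -2.845 1.3 -2.485
v -2.764 1.028 -1.31
v -4.796 1.212 -2.37
v -4.715 0.94 -1.195
v 1.731 -2.46 -0.855
v 2.194 -3.098 -1.47
v 2.972 -3.217 -0.761
v 2.509 -2.58 -0.145
v 2.355 -2.733 -1.586
v 3.134 -2.852 -0.877
v 2.409 -2.321 -1.576
v 3.188 -2.44 -0.867
v 2.345 -1.933 -1.441
v 3.124 -2.052 -0.732
v 2.175 -1.636 -1.205
v 2.954 -1.755 -0.495
v 1.929 -1.482 -0.908
v 2.707 -1.601 -0.199
v 1.648 -1.497 -0.602
v 2.426 -1.616 0.108
v 1.381 -1.678 -0.339
v 2.16 -1.797 0.37
v 1.175 -1.995 -0.166
v 1.953 -2.114 0.543
v 1.065 -2.392 -0.112
v 1.843 -2.511 0.597
v 1.07 -2.801 -0.186
v 1.848 -2.92 0.523
v 1.189 -3.152 -0.376
v 1.968 -3.271 0.333
v 1.402 -3.382 -0.649
v 2.181 -3.501 0.061
v 1.672 -3.453 -0.957
v 2.451 -3.573 -0.248
v 1.952 -3.353 -1.247
v 2.731 -3.472 -0.538
v -0.092 -2.019 -3.547
v 0.402 -1.727 -3.459
v 0.112 -2.881 -1.833
v 0.238 -1.578 -3.365
v 0.017 -1.505 -3.302
v -0.223 -1.52 -3.281
v -0.44 -1.622 -3.306
v -0.597 -1.793 -3.373
v -0.667 -2.002 -3.471
v -0.637 -2.214 -3.581
v -0.513 -2.393 -3.685
v -0.316 -2.507 -3.766
v -0.081 -2.536 -3.809
v 0.153 -2.476 -3.806
v 0.344 -2.337 -3.759
v 0.46 -2.143 -3.675
v 0.48 -1.927 -3.569
v -4.555 -2.363 0.502
v -3.766 -3.375 1.491
v -4.123 -0.729 1.831
v -3.333 -1.742 2.819
v -3.867 -2.218 0.101
v -3.077 -3.231 1.089
v -3.434 -0.585 1.429
v -2.645 -1.597 2.418
f 2 1 4
f 2 4 3
f 4 1 5
f 4 5 3
f 5 1 6
f 5 6 3
f 6 1 7
f 6 7 3
f 7 1 8
f 7 8 3
f 8 1 9
f 8 9 3
f 9 1 10
f 9 10 3
f 10 1 11
f 10 11 3
f 11 1 12
f 11 12 3
f 12 1 13
f 12 13 3
f 13 1 14
f 13 14 3
f 14 1 15
f 14 15 3
f 15 1 16
f 15 16 3
f 16 1 17
f 16 17 3
f 17 1 2
f 17 2 3
f 18 29 23
f 18 23 19
f 18 19 25
f 18 25 28
f 18 28 29
f 19 23 27
f 23 29 22
f 29 28 20
f 28 25 24
f 25 19 26
f 21 27 22
f 21 22 20
f 21 20 24
f 21 24 26
f 21 26 27
f 22 27 23
f 20 22 29
f 24 20 28
f 26 24 25
f 27 26 19
f 31 30 34
f 31 34 32
f 32 34 35
f 32 35 33
f 34 30 36
f 34 36 35
f 35 36 37
f 35 37 33
f 36 30 38
f 36 38 37
f 37 38 39
f 37 39 33
f 38 30 40
f 38 40 39
f 39 40 41
f 39 41 33
f 40 30 42
f 40 42 41
f 41 42 43
f 41 43 33
f 42 30 44
f 42 44 43
f 43 44 45
f 43 45 33
f 44 30 46
f 44 46 45
f 45 46 47
f 45 47 33
f 46 30 48
f 46 48 47
f 47 48 49
f 47 49 33
f 48 30 50
f 48 50 49
f 49 50 51
f 49 51 33
f 50 30 52
f 50 52 51
f 51 52 53
f 51 53 33
f 52 30 54
f 52 54 53
f 53 54 55
f 53 55 33
f 54 30 56
f 54 56 55
f 55 56 57
f 55 57 33
f 56 30 58
f 56 58 57
f 57 58 59
f 57 59 33
f 58 30 60
f 58 60 59
f 59 60 61
f 59 61 33
f 60 30 31
f 60 31 61
f 61 31 32
f 61 32 33
f 63 62 65
f 63 65 64
f 65 62 66
f 65 66 64
f 66 62 67
f 66 67 64
f 67 62 68
f 67 68 64
f 68 62 69
f 68 69 64
f 69 62 70
f 69 70 64
f 70 62 71
f 70 71 64
f 71 62 72
f 71 72 64
f 72 62 73
f 72 73 64
f 73 62 74
f 73 74 64
f 74 62 75
f 74 75 64
f 75 62 76
f 75 76 64
f 76 62 77
f 76 77 64
f 77 62 78
f 77 78 64
f 78 62 63
f 78 63 64
f 80 82 79
f 83 80 79
f 79 82 81
f 81 83 79
f 80 86 82
f 84 80 83
f 84 86 80
f 82 86 81
f 85 83 81
f 81 86 85
f 85 84 83
f 86 84 85



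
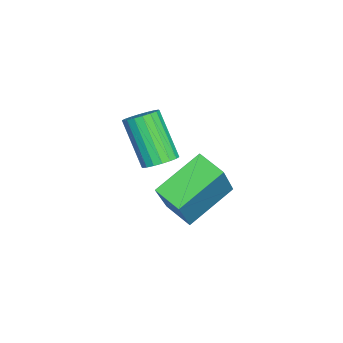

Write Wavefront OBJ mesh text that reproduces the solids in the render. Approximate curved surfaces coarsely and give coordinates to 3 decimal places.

v -1.67 3.91 -0.9
v -0.535 3.778 0.766
v -1.161 4.646 -1.189
v -0.026 4.514 0.477
v -0.594 2.846 -1.717
v 0.541 2.714 -0.051
v -0.085 3.582 -2.006
v 1.05 3.45 -0.34
v 0.31 2.832 0.968
v 0.737 2.956 1.274
v -0.003 2.292 2.578
v -0.43 2.168 2.272
v 0.598 3.151 1.294
v -0.142 2.487 2.598
v 0.402 3.283 1.25
v -0.338 2.619 2.554
v 0.188 3.326 1.15
v -0.552 2.661 2.454
v -0.002 3.27 1.014
v -0.742 2.606 2.318
v -0.131 3.128 0.869
v -0.871 2.464 2.173
v -0.172 2.927 0.743
v -0.912 2.263 2.047
v -0.117 2.708 0.662
v -0.857 2.044 1.966
v 0.022 2.513 0.642
v -0.718 1.849 1.946
v 0.218 2.381 0.686
v -0.522 1.717 1.99
v 0.432 2.339 0.786
v -0.308 1.674 2.09
v 0.622 2.394 0.922
v -0.118 1.73 2.226
v 0.751 2.536 1.067
v 0.011 1.872 2.371
v 0.792 2.737 1.193
v 0.052 2.073 2.497
f 2 4 1
f 5 2 1
f 1 4 3
f 3 5 1
f 2 8 4
f 6 2 5
f 6 8 2
f 4 8 3
f 7 5 3
f 3 8 7
f 7 6 5
f 8 6 7
f 10 9 13
f 10 13 11
f 11 13 14
f 11 14 12
f 13 9 15
f 13 15 14
f 14 15 16
f 14 16 12
f 15 9 17
f 15 17 16
f 16 17 18
f 16 18 12
f 17 9 19
f 17 19 18
f 18 19 20
f 18 20 12
f 19 9 21
f 19 21 20
f 20 21 22
f 20 22 12
f 21 9 23
f 21 23 22
f 22 23 24
f 22 24 12
f 23 9 25
f 23 25 24
f 24 25 26
f 24 26 12
f 25 9 27
f 25 27 26
f 26 27 28
f 26 28 12
f 27 9 29
f 27 29 28
f 28 29 30
f 28 30 12
f 29 9 31
f 29 31 30
f 30 31 32
f 30 32 12
f 31 9 33
f 31 33 32
f 32 33 34
f 32 34 12
f 33 9 35
f 33 35 34
f 34 35 36
f 34 36 12
f 35 9 37
f 35 37 36
f 36 37 38
f 36 38 12
f 37 9 10
f 37 10 38
f 38 10 11
f 38 11 12



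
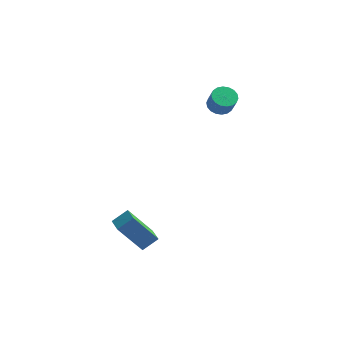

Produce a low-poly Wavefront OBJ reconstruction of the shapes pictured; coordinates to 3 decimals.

v -2.104 3.889 1.409
v -1.5 4.135 1.255
v -1.112 3.757 2.178
v -1.716 3.511 2.331
v -1.629 4.361 1.402
v -1.24 3.983 2.324
v -1.851 4.493 1.549
v -1.463 4.116 2.472
v -2.124 4.506 1.669
v -1.736 4.128 2.592
v -2.393 4.396 1.737
v -2.005 4.019 2.66
v -2.604 4.186 1.741
v -2.216 3.809 2.663
v -2.717 3.917 1.678
v -2.329 3.54 2.601
v -2.708 3.643 1.562
v -2.32 3.265 2.485
v -2.58 3.417 1.416
v -2.191 3.039 2.338
v -2.357 3.284 1.268
v -1.969 2.907 2.191
v -2.084 3.272 1.148
v -1.696 2.894 2.071
v -1.815 3.381 1.08
v -1.427 3.004 2.003
v -1.604 3.591 1.077
v -1.216 3.214 1.999
v -1.491 3.86 1.139
v -1.103 3.483 2.062
v -4.034 -2.219 -4.927
v -5.056 -2.792 -3.282
v -3.451 -1.662 -4.37
v -4.473 -2.235 -2.725
v -3.447 -2.945 -4.815
v -4.469 -3.518 -3.17
v -2.864 -2.388 -4.258
v -3.886 -2.961 -2.613
f 2 1 5
f 2 5 3
f 3 5 6
f 3 6 4
f 5 1 7
f 5 7 6
f 6 7 8
f 6 8 4
f 7 1 9
f 7 9 8
f 8 9 10
f 8 10 4
f 9 1 11
f 9 11 10
f 10 11 12
f 10 12 4
f 11 1 13
f 11 13 12
f 12 13 14
f 12 14 4
f 13 1 15
f 13 15 14
f 14 15 16
f 14 16 4
f 15 1 17
f 15 17 16
f 16 17 18
f 16 18 4
f 17 1 19
f 17 19 18
f 18 19 20
f 18 20 4
f 19 1 21
f 19 21 20
f 20 21 22
f 20 22 4
f 21 1 23
f 21 23 22
f 22 23 24
f 22 24 4
f 23 1 25
f 23 25 24
f 24 25 26
f 24 26 4
f 25 1 27
f 25 27 26
f 26 27 28
f 26 28 4
f 27 1 29
f 27 29 28
f 28 29 30
f 28 30 4
f 29 1 2
f 29 2 30
f 30 2 3
f 30 3 4
f 32 34 31
f 35 32 31
f 31 34 33
f 33 35 31
f 32 38 34
f 36 32 35
f 36 38 32
f 34 38 33
f 37 35 33
f 33 38 37
f 37 36 35
f 38 36 37



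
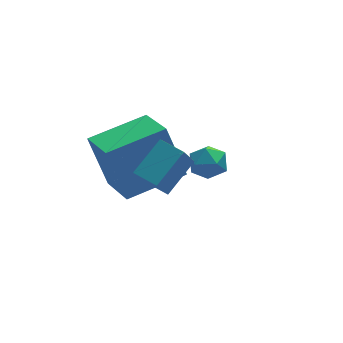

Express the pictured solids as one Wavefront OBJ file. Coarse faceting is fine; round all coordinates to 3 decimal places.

v -0.895 2.519 -3.352
v -0.534 2.178 -3.924
v -1.706 1.602 -3.316
v -1.345 1.261 -3.888
v -1.016 1.309 -3.208
v -0.515 1.876 -3.23
v -1.725 1.904 -4.01
v -1.224 2.471 -4.032
v -1.048 1.798 -4.33
v -0.609 1.43 -3.835
v -1.631 2.35 -3.405
v -1.192 1.982 -2.91
v -4.683 -0.393 -2.43
v -5.132 0.393 -0.579
v -4.811 1.405 -3.224
v -5.26 2.191 -1.374
v -2.54 -0.071 -2.046
v -2.989 0.715 -0.196
v -2.668 1.727 -2.841
v -3.117 2.513 -0.99
v -4.331 -1.223 -0.809
v -4.861 -1.759 0.311
v -3.251 -0.595 0.003
v -3.781 -1.13 1.123
v -3.799 -1.99 -0.923
v -4.329 -2.525 0.197
v -2.719 -1.361 -0.111
v -3.249 -1.897 1.009
f 1 12 6
f 1 6 2
f 1 2 8
f 1 8 11
f 1 11 12
f 2 6 10
f 6 12 5
f 12 11 3
f 11 8 7
f 8 2 9
f 4 10 5
f 4 5 3
f 4 3 7
f 4 7 9
f 4 9 10
f 5 10 6
f 3 5 12
f 7 3 11
f 9 7 8
f 10 9 2
f 14 16 13
f 17 14 13
f 13 16 15
f 15 17 13
f 14 20 16
f 18 14 17
f 18 20 14
f 16 20 15
f 19 17 15
f 15 20 19
f 19 18 17
f 20 18 19
f 22 24 21
f 25 22 21
f 21 24 23
f 23 25 21
f 22 28 24
f 26 22 25
f 26 28 22
f 24 28 23
f 27 25 23
f 23 28 27
f 27 26 25
f 28 26 27



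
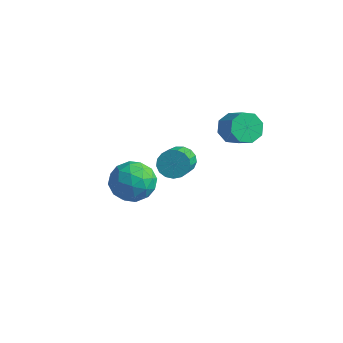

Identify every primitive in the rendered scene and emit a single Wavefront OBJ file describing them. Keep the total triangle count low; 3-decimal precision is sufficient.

v -3.784 2.561 -3.454
v -3.49 2.2 -4.165
v -2.683 0.637 -3.037
v -2.976 0.999 -2.326
v -3.186 2.443 -4.047
v -2.378 0.88 -2.919
v -3.019 2.713 -3.792
v -2.211 1.15 -2.664
v -3.027 2.948 -3.461
v -2.219 1.385 -2.333
v -3.208 3.095 -3.127
v -2.4 1.532 -1.999
v -3.522 3.119 -2.869
v -2.714 1.556 -1.741
v -3.895 3.016 -2.745
v -3.087 1.453 -1.616
v -4.243 2.809 -2.783
v -3.435 1.246 -1.655
v -4.486 2.545 -2.975
v -3.678 0.982 -1.847
v -4.568 2.285 -3.276
v -3.76 0.722 -2.148
v -4.47 2.088 -3.619
v -3.662 0.525 -2.491
v -4.215 2 -3.924
v -3.408 0.437 -2.795
v -3.862 2.04 -4.121
v -3.054 0.477 -2.993
v 0.246 1.481 1.674
v 0.707 1.266 0.944
v 1.736 0.923 1.697
v 1.274 1.139 2.426
v 0.793 1.917 1.124
v 1.822 1.575 1.876
v 0.558 2.313 1.625
v 1.587 1.971 2.378
v 0.14 2.222 2.155
v 1.169 1.88 2.908
v -0.216 1.697 2.403
v 0.813 1.354 3.156
v -0.302 1.045 2.224
v 0.727 0.703 2.976
v -0.067 0.649 1.722
v 0.962 0.307 2.475
v 0.351 0.74 1.192
v 1.38 0.398 1.945
v -1.968 -2.591 0.069
v -1.334 -3.148 -0.781
v -2.026 -4.232 1.101
v -1.392 -4.789 0.251
v -0.876 -3.945 0.927
v -0.84 -2.931 0.289
v -2.52 -4.449 0.031
v -2.484 -3.435 -0.607
v -1.675 -4.297 -0.805
v -0.659 -3.985 -0.251
v -2.701 -3.395 0.571
v -1.685 -3.083 1.125
v -1.646 -2.725 -0.447
v -1.714 -4.655 0.767
v -1.411 -4.158 1.164
v -1.038 -4.486 0.664
v -1.355 -2.597 0.182
v -0.982 -2.925 -0.318
v -0.713 -3.393 0.686
v -2.378 -4.455 0.638
v -2.005 -4.783 0.138
v -2.322 -2.894 -0.344
v -1.949 -3.222 -0.844
v -2.647 -3.987 -0.366
v -1.473 -3.728 -0.96
v -1.508 -4.693 -0.354
v -2.171 -4.493 -0.483
v -2.15 -3.897 -0.858
v -0.876 -3.545 -0.635
v -0.91 -4.51 -0.029
v -0.607 -4.013 0.369
v -0.586 -3.417 -0.006
v -1.077 -4.22 -0.649
v -2.45 -2.87 0.349
v -2.484 -3.835 0.955
v -2.774 -3.963 0.326
v -2.753 -3.367 -0.049
v -1.852 -2.687 0.674
v -1.887 -3.652 1.28
v -1.21 -3.483 1.178
v -1.189 -2.887 0.803
v -2.283 -3.16 0.969
f 2 1 5
f 2 5 3
f 3 5 6
f 3 6 4
f 5 1 7
f 5 7 6
f 6 7 8
f 6 8 4
f 7 1 9
f 7 9 8
f 8 9 10
f 8 10 4
f 9 1 11
f 9 11 10
f 10 11 12
f 10 12 4
f 11 1 13
f 11 13 12
f 12 13 14
f 12 14 4
f 13 1 15
f 13 15 14
f 14 15 16
f 14 16 4
f 15 1 17
f 15 17 16
f 16 17 18
f 16 18 4
f 17 1 19
f 17 19 18
f 18 19 20
f 18 20 4
f 19 1 21
f 19 21 20
f 20 21 22
f 20 22 4
f 21 1 23
f 21 23 22
f 22 23 24
f 22 24 4
f 23 1 25
f 23 25 24
f 24 25 26
f 24 26 4
f 25 1 27
f 25 27 26
f 26 27 28
f 26 28 4
f 27 1 2
f 27 2 28
f 28 2 3
f 28 3 4
f 30 29 33
f 30 33 31
f 31 33 34
f 31 34 32
f 33 29 35
f 33 35 34
f 34 35 36
f 34 36 32
f 35 29 37
f 35 37 36
f 36 37 38
f 36 38 32
f 37 29 39
f 37 39 38
f 38 39 40
f 38 40 32
f 39 29 41
f 39 41 40
f 40 41 42
f 40 42 32
f 41 29 43
f 41 43 42
f 42 43 44
f 42 44 32
f 43 29 45
f 43 45 44
f 44 45 46
f 44 46 32
f 45 29 30
f 45 30 46
f 46 30 31
f 46 31 32
f 47 84 63
f 84 58 87
f 63 87 52
f 84 87 63
f 47 63 59
f 63 52 64
f 59 64 48
f 63 64 59
f 47 59 68
f 59 48 69
f 68 69 54
f 59 69 68
f 47 68 80
f 68 54 83
f 80 83 57
f 68 83 80
f 47 80 84
f 80 57 88
f 84 88 58
f 80 88 84
f 48 64 75
f 64 52 78
f 75 78 56
f 64 78 75
f 52 87 65
f 87 58 86
f 65 86 51
f 87 86 65
f 58 88 85
f 88 57 81
f 85 81 49
f 88 81 85
f 57 83 82
f 83 54 70
f 82 70 53
f 83 70 82
f 54 69 74
f 69 48 71
f 74 71 55
f 69 71 74
f 50 76 62
f 76 56 77
f 62 77 51
f 76 77 62
f 50 62 60
f 62 51 61
f 60 61 49
f 62 61 60
f 50 60 67
f 60 49 66
f 67 66 53
f 60 66 67
f 50 67 72
f 67 53 73
f 72 73 55
f 67 73 72
f 50 72 76
f 72 55 79
f 76 79 56
f 72 79 76
f 51 77 65
f 77 56 78
f 65 78 52
f 77 78 65
f 49 61 85
f 61 51 86
f 85 86 58
f 61 86 85
f 53 66 82
f 66 49 81
f 82 81 57
f 66 81 82
f 55 73 74
f 73 53 70
f 74 70 54
f 73 70 74
f 56 79 75
f 79 55 71
f 75 71 48
f 79 71 75



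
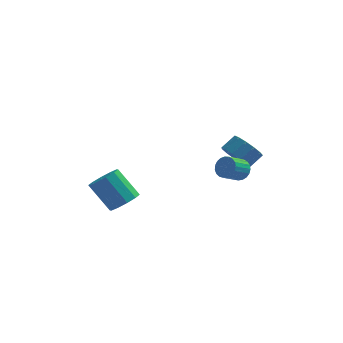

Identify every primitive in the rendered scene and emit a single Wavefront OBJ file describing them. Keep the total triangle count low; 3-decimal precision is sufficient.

v -2.765 -1.722 -4.543
v -1.949 -1.493 -3.975
v -3.239 -0.928 -2.35
v -4.055 -1.158 -2.917
v -2.12 -0.974 -4.29
v -3.409 -0.41 -2.665
v -2.536 -0.741 -4.702
v -3.826 -0.177 -3.077
v -3.041 -0.883 -5.053
v -4.33 -0.318 -3.427
v -3.44 -1.345 -5.209
v -4.729 -0.781 -3.583
v -3.581 -1.952 -5.11
v -4.871 -1.387 -3.485
v -3.411 -2.47 -4.795
v -4.7 -1.906 -3.17
v -2.994 -2.703 -4.383
v -4.284 -2.139 -2.758
v -2.49 -2.562 -4.033
v -3.779 -1.997 -2.407
v -2.091 -2.099 -3.877
v -3.38 -1.535 -2.251
v 3.075 2.309 -2.805
v 3.934 1.911 -3.325
v 4.643 2.513 -2.616
v 3.785 2.911 -2.095
v 3.783 2.427 -3.612
v 4.493 3.028 -2.902
v 3.408 2.905 -3.642
v 4.117 3.506 -2.932
v 2.927 3.194 -3.407
v 3.636 3.795 -2.697
v 2.493 3.202 -2.98
v 3.203 3.804 -2.27
v 2.244 2.927 -2.498
v 2.953 3.528 -1.788
v 2.259 2.455 -2.113
v 2.968 3.057 -1.403
v 2.533 1.938 -1.948
v 3.242 2.539 -1.238
v 2.979 1.538 -2.055
v 3.689 2.14 -1.345
v 3.456 1.383 -2.4
v 4.165 1.985 -1.69
v 3.812 1.522 -2.874
v 4.521 2.124 -2.164
v 3.694 -1.752 -1.382
v 4.294 -2.082 -1.102
v 3.547 -2.898 -0.458
v 2.946 -2.568 -0.738
v 4.237 -1.864 -0.892
v 3.489 -2.68 -0.249
v 4.086 -1.627 -0.767
v 3.338 -2.443 -0.124
v 3.867 -1.411 -0.748
v 3.119 -2.227 -0.105
v 3.618 -1.255 -0.839
v 2.871 -2.071 -0.196
v 3.382 -1.184 -1.023
v 2.635 -2 -0.38
v 3.201 -1.212 -1.27
v 2.453 -2.028 -0.627
v 3.104 -1.333 -1.536
v 2.356 -2.149 -0.893
v 3.109 -1.526 -1.775
v 2.361 -2.342 -1.132
v 3.216 -1.759 -1.946
v 2.468 -2.575 -1.303
v 3.405 -1.99 -2.02
v 2.657 -2.806 -1.377
v 3.644 -2.18 -1.983
v 2.896 -2.996 -1.34
v 3.892 -2.296 -1.842
v 3.144 -3.112 -1.199
v 4.105 -2.318 -1.622
v 3.357 -3.134 -0.979
v 4.248 -2.242 -1.36
v 3.5 -3.058 -0.717
f 2 1 5
f 2 5 3
f 3 5 6
f 3 6 4
f 5 1 7
f 5 7 6
f 6 7 8
f 6 8 4
f 7 1 9
f 7 9 8
f 8 9 10
f 8 10 4
f 9 1 11
f 9 11 10
f 10 11 12
f 10 12 4
f 11 1 13
f 11 13 12
f 12 13 14
f 12 14 4
f 13 1 15
f 13 15 14
f 14 15 16
f 14 16 4
f 15 1 17
f 15 17 16
f 16 17 18
f 16 18 4
f 17 1 19
f 17 19 18
f 18 19 20
f 18 20 4
f 19 1 21
f 19 21 20
f 20 21 22
f 20 22 4
f 21 1 2
f 21 2 22
f 22 2 3
f 22 3 4
f 24 23 27
f 24 27 25
f 25 27 28
f 25 28 26
f 27 23 29
f 27 29 28
f 28 29 30
f 28 30 26
f 29 23 31
f 29 31 30
f 30 31 32
f 30 32 26
f 31 23 33
f 31 33 32
f 32 33 34
f 32 34 26
f 33 23 35
f 33 35 34
f 34 35 36
f 34 36 26
f 35 23 37
f 35 37 36
f 36 37 38
f 36 38 26
f 37 23 39
f 37 39 38
f 38 39 40
f 38 40 26
f 39 23 41
f 39 41 40
f 40 41 42
f 40 42 26
f 41 23 43
f 41 43 42
f 42 43 44
f 42 44 26
f 43 23 45
f 43 45 44
f 44 45 46
f 44 46 26
f 45 23 24
f 45 24 46
f 46 24 25
f 46 25 26
f 48 47 51
f 48 51 49
f 49 51 52
f 49 52 50
f 51 47 53
f 51 53 52
f 52 53 54
f 52 54 50
f 53 47 55
f 53 55 54
f 54 55 56
f 54 56 50
f 55 47 57
f 55 57 56
f 56 57 58
f 56 58 50
f 57 47 59
f 57 59 58
f 58 59 60
f 58 60 50
f 59 47 61
f 59 61 60
f 60 61 62
f 60 62 50
f 61 47 63
f 61 63 62
f 62 63 64
f 62 64 50
f 63 47 65
f 63 65 64
f 64 65 66
f 64 66 50
f 65 47 67
f 65 67 66
f 66 67 68
f 66 68 50
f 67 47 69
f 67 69 68
f 68 69 70
f 68 70 50
f 69 47 71
f 69 71 70
f 70 71 72
f 70 72 50
f 71 47 73
f 71 73 72
f 72 73 74
f 72 74 50
f 73 47 75
f 73 75 74
f 74 75 76
f 74 76 50
f 75 47 77
f 75 77 76
f 76 77 78
f 76 78 50
f 77 47 48
f 77 48 78
f 78 48 49
f 78 49 50



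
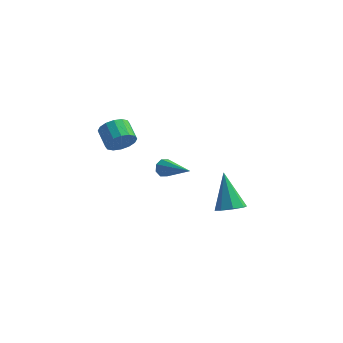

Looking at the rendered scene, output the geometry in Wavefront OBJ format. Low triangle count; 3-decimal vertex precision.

v 4.216 -2.592 -1.571
v 4.856 -2.245 -1.523
v 3.584 -1.648 0.051
v 4.484 -1.965 -1.832
v 3.954 -2.052 -1.987
v 3.578 -2.456 -1.899
v 3.576 -2.939 -1.618
v 3.948 -3.219 -1.31
v 4.478 -3.132 -1.155
v 4.854 -2.728 -1.243
v -0.256 1.512 -2.729
v 0.065 1.756 -3.073
v 1.316 0.568 -1.931
v 0.016 1.966 -2.729
v -0.192 1.91 -2.386
v -0.438 1.62 -2.243
v -0.577 1.267 -2.386
v -0.529 1.057 -2.729
v -0.321 1.113 -3.073
v -0.075 1.403 -3.215
v -1.564 -0.778 0.339
v -1.15 -0.811 0.988
v -1.783 -0.056 1.43
v -2.196 -0.022 0.781
v -0.972 -0.532 0.766
v -1.605 0.223 1.208
v -0.952 -0.319 0.43
v -1.585 0.437 0.872
v -1.096 -0.228 0.069
v -1.729 0.527 0.512
v -1.366 -0.285 -0.219
v -1.998 0.47 0.223
v -1.688 -0.474 -0.358
v -2.321 0.281 0.085
v -1.977 -0.744 -0.31
v -2.61 0.011 0.132
v -2.155 -1.023 -0.088
v -2.788 -0.268 0.354
v -2.175 -1.237 0.248
v -2.808 -0.481 0.69
v -2.031 -1.327 0.608
v -2.664 -0.572 1.051
v -1.762 -1.27 0.897
v -2.394 -0.515 1.339
v -1.439 -1.081 1.035
v -2.072 -0.326 1.478
f 2 1 4
f 2 4 3
f 4 1 5
f 4 5 3
f 5 1 6
f 5 6 3
f 6 1 7
f 6 7 3
f 7 1 8
f 7 8 3
f 8 1 9
f 8 9 3
f 9 1 10
f 9 10 3
f 10 1 2
f 10 2 3
f 12 11 14
f 12 14 13
f 14 11 15
f 14 15 13
f 15 11 16
f 15 16 13
f 16 11 17
f 16 17 13
f 17 11 18
f 17 18 13
f 18 11 19
f 18 19 13
f 19 11 20
f 19 20 13
f 20 11 12
f 20 12 13
f 22 21 25
f 22 25 23
f 23 25 26
f 23 26 24
f 25 21 27
f 25 27 26
f 26 27 28
f 26 28 24
f 27 21 29
f 27 29 28
f 28 29 30
f 28 30 24
f 29 21 31
f 29 31 30
f 30 31 32
f 30 32 24
f 31 21 33
f 31 33 32
f 32 33 34
f 32 34 24
f 33 21 35
f 33 35 34
f 34 35 36
f 34 36 24
f 35 21 37
f 35 37 36
f 36 37 38
f 36 38 24
f 37 21 39
f 37 39 38
f 38 39 40
f 38 40 24
f 39 21 41
f 39 41 40
f 40 41 42
f 40 42 24
f 41 21 43
f 41 43 42
f 42 43 44
f 42 44 24
f 43 21 45
f 43 45 44
f 44 45 46
f 44 46 24
f 45 21 22
f 45 22 46
f 46 22 23
f 46 23 24



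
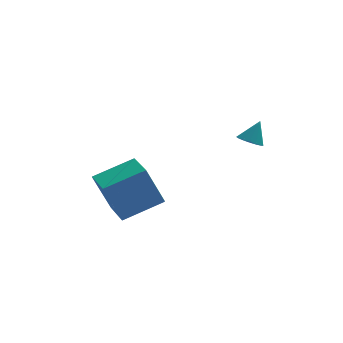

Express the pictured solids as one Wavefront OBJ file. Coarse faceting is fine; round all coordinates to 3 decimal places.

v -1.916 -2.903 -4.714
v -2.672 -2.859 -2.852
v -2.316 -1.346 -4.913
v -3.072 -1.302 -3.051
v -0.148 -2.358 -4.009
v -0.904 -2.314 -2.147
v -0.548 -0.801 -4.208
v -1.304 -0.757 -2.346
v 3.181 -3.132 -0.148
v 3.7 -3.092 -0.405
v 3.619 -2.788 0.788
v 3.586 -2.841 -0.445
v 3.38 -2.658 -0.416
v 3.128 -2.583 -0.326
v 2.889 -2.634 -0.195
v 2.716 -2.799 -0.054
v 2.65 -3.04 0.066
v 2.706 -3.303 0.136
v 2.87 -3.527 0.142
v 3.106 -3.66 0.081
v 3.359 -3.672 -0.033
v 3.571 -3.561 -0.173
v 3.694 -3.352 -0.307
f 2 4 1
f 5 2 1
f 1 4 3
f 3 5 1
f 2 8 4
f 6 2 5
f 6 8 2
f 4 8 3
f 7 5 3
f 3 8 7
f 7 6 5
f 8 6 7
f 10 9 12
f 10 12 11
f 12 9 13
f 12 13 11
f 13 9 14
f 13 14 11
f 14 9 15
f 14 15 11
f 15 9 16
f 15 16 11
f 16 9 17
f 16 17 11
f 17 9 18
f 17 18 11
f 18 9 19
f 18 19 11
f 19 9 20
f 19 20 11
f 20 9 21
f 20 21 11
f 21 9 22
f 21 22 11
f 22 9 23
f 22 23 11
f 23 9 10
f 23 10 11



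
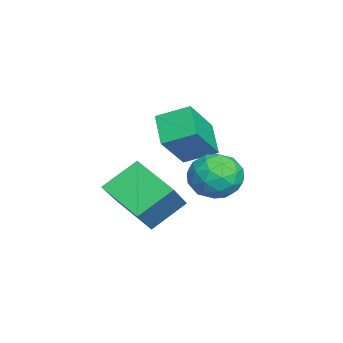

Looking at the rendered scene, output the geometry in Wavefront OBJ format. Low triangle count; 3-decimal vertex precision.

v 1.9 -1.434 -3.29
v 1.129 -0.212 -2.216
v 3.123 0.079 -4.134
v 2.352 1.301 -3.06
v 3.208 -1.761 -1.98
v 2.437 -0.539 -0.906
v 4.431 -0.248 -2.824
v 3.66 0.974 -1.75
v -1.881 0.43 -1.377
v -0.564 -0.272 0.171
v -1.869 1.8 -0.766
v -0.551 1.098 0.782
v -0.609 0.822 -2.282
v 0.709 0.12 -0.734
v -0.596 2.192 -1.671
v 0.721 1.49 -0.123
v 1.169 2.953 -1.313
v 1.945 2.095 -1.468
v 0.235 2.385 -2.852
v 1.011 1.527 -3.007
v 0.273 1.49 -2.104
v 0.851 1.841 -1.152
v 1.329 2.639 -3.168
v 1.907 2.99 -2.216
v 2.044 1.901 -2.614
v 1.392 1.191 -1.956
v 0.788 3.289 -2.364
v 0.136 2.579 -1.706
v 1.639 2.574 -1.255
v 0.541 1.906 -3.065
v 0.107 1.884 -2.534
v 0.564 1.38 -2.625
v 0.996 2.425 -1.07
v 1.452 1.921 -1.161
v 0.469 1.565 -1.534
v 0.728 2.559 -3.159
v 1.184 2.055 -3.25
v 1.616 3.1 -1.695
v 2.073 2.596 -1.786
v 1.711 2.915 -2.786
v 2.154 1.956 -2.02
v 1.605 1.622 -2.925
v 1.792 2.275 -3.019
v 2.131 2.481 -2.46
v 1.77 1.539 -1.633
v 1.221 1.205 -2.538
v 0.787 1.183 -2.007
v 1.127 1.389 -1.448
v 1.828 1.424 -2.307
v 0.959 3.275 -1.782
v 0.41 2.941 -2.687
v 1.053 3.091 -2.872
v 1.393 3.297 -2.313
v 0.575 2.858 -1.395
v 0.026 2.524 -2.3
v 0.049 1.999 -1.86
v 0.388 2.205 -1.301
v 0.352 3.056 -2.013
f 2 4 1
f 5 2 1
f 1 4 3
f 3 5 1
f 2 8 4
f 6 2 5
f 6 8 2
f 4 8 3
f 7 5 3
f 3 8 7
f 7 6 5
f 8 6 7
f 10 12 9
f 13 10 9
f 9 12 11
f 11 13 9
f 10 16 12
f 14 10 13
f 14 16 10
f 12 16 11
f 15 13 11
f 11 16 15
f 15 14 13
f 16 14 15
f 17 54 33
f 54 28 57
f 33 57 22
f 54 57 33
f 17 33 29
f 33 22 34
f 29 34 18
f 33 34 29
f 17 29 38
f 29 18 39
f 38 39 24
f 29 39 38
f 17 38 50
f 38 24 53
f 50 53 27
f 38 53 50
f 17 50 54
f 50 27 58
f 54 58 28
f 50 58 54
f 18 34 45
f 34 22 48
f 45 48 26
f 34 48 45
f 22 57 35
f 57 28 56
f 35 56 21
f 57 56 35
f 28 58 55
f 58 27 51
f 55 51 19
f 58 51 55
f 27 53 52
f 53 24 40
f 52 40 23
f 53 40 52
f 24 39 44
f 39 18 41
f 44 41 25
f 39 41 44
f 20 46 32
f 46 26 47
f 32 47 21
f 46 47 32
f 20 32 30
f 32 21 31
f 30 31 19
f 32 31 30
f 20 30 37
f 30 19 36
f 37 36 23
f 30 36 37
f 20 37 42
f 37 23 43
f 42 43 25
f 37 43 42
f 20 42 46
f 42 25 49
f 46 49 26
f 42 49 46
f 21 47 35
f 47 26 48
f 35 48 22
f 47 48 35
f 19 31 55
f 31 21 56
f 55 56 28
f 31 56 55
f 23 36 52
f 36 19 51
f 52 51 27
f 36 51 52
f 25 43 44
f 43 23 40
f 44 40 24
f 43 40 44
f 26 49 45
f 49 25 41
f 45 41 18
f 49 41 45



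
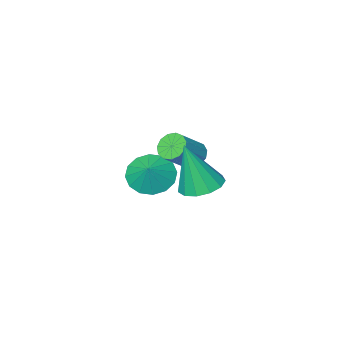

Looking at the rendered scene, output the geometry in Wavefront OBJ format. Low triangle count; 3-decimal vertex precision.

v -1.318 -1.879 -2.613
v -0.47 -2.431 -2.745
v -0.822 -1.301 -1.847
v -0.424 -2.027 -3.081
v -0.617 -1.583 -3.292
v -0.998 -1.218 -3.32
v -1.465 -1.031 -3.159
v -1.892 -1.071 -2.852
v -2.166 -1.328 -2.48
v -2.212 -1.732 -2.144
v -2.019 -2.176 -1.934
v -1.638 -2.541 -1.905
v -1.171 -2.728 -2.066
v -0.744 -2.688 -2.373
v -1.73 0.458 -0.481
v -1.322 0.544 -0.98
v -0.243 0.788 -0.058
v -0.65 0.702 0.441
v -1.462 0.874 -0.903
v -0.383 1.117 0.018
v -1.687 1.071 -0.693
v -0.608 1.315 0.229
v -1.926 1.074 -0.414
v -0.847 1.318 0.507
v -2.102 0.882 -0.157
v -1.023 1.125 0.764
v -2.16 0.554 -0.003
v -1.081 0.798 0.919
v -2.081 0.197 -0.001
v -1.002 0.441 0.921
v -1.891 -0.078 -0.15
v -0.812 0.166 0.771
v -1.649 -0.183 -0.405
v -0.57 0.061 0.517
v -1.433 -0.084 -0.684
v -0.354 0.16 0.238
v -1.311 0.187 -0.899
v -0.232 0.431 0.023
v -0.711 2.657 -0.662
v 0.112 2.37 -0.923
v -0.169 2.323 1.422
v 0.151 2.877 -0.852
v -0.083 3.313 -0.721
v -0.518 3.542 -0.571
v -1.013 3.489 -0.451
v -1.413 3.172 -0.397
v -1.59 2.692 -0.428
v -1.488 2.201 -0.533
v -1.139 1.854 -0.68
v -0.655 1.763 -0.82
v -0.188 1.955 -0.911
f 2 1 4
f 2 4 3
f 4 1 5
f 4 5 3
f 5 1 6
f 5 6 3
f 6 1 7
f 6 7 3
f 7 1 8
f 7 8 3
f 8 1 9
f 8 9 3
f 9 1 10
f 9 10 3
f 10 1 11
f 10 11 3
f 11 1 12
f 11 12 3
f 12 1 13
f 12 13 3
f 13 1 14
f 13 14 3
f 14 1 2
f 14 2 3
f 16 15 19
f 16 19 17
f 17 19 20
f 17 20 18
f 19 15 21
f 19 21 20
f 20 21 22
f 20 22 18
f 21 15 23
f 21 23 22
f 22 23 24
f 22 24 18
f 23 15 25
f 23 25 24
f 24 25 26
f 24 26 18
f 25 15 27
f 25 27 26
f 26 27 28
f 26 28 18
f 27 15 29
f 27 29 28
f 28 29 30
f 28 30 18
f 29 15 31
f 29 31 30
f 30 31 32
f 30 32 18
f 31 15 33
f 31 33 32
f 32 33 34
f 32 34 18
f 33 15 35
f 33 35 34
f 34 35 36
f 34 36 18
f 35 15 37
f 35 37 36
f 36 37 38
f 36 38 18
f 37 15 16
f 37 16 38
f 38 16 17
f 38 17 18
f 40 39 42
f 40 42 41
f 42 39 43
f 42 43 41
f 43 39 44
f 43 44 41
f 44 39 45
f 44 45 41
f 45 39 46
f 45 46 41
f 46 39 47
f 46 47 41
f 47 39 48
f 47 48 41
f 48 39 49
f 48 49 41
f 49 39 50
f 49 50 41
f 50 39 51
f 50 51 41
f 51 39 40
f 51 40 41



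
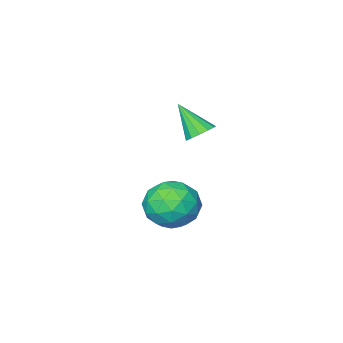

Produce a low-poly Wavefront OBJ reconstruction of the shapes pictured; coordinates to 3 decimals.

v 1.891 3.496 -2.106
v 2.983 3.37 -1.604
v 1.717 1.55 -2.216
v 2.809 1.424 -1.714
v 1.887 1.845 -1.056
v 1.994 3.048 -0.988
v 2.706 1.872 -2.832
v 2.813 3.075 -2.764
v 3.487 2.366 -2.053
v 2.981 2.349 -0.955
v 1.719 2.571 -2.865
v 1.213 2.554 -1.767
v 2.452 3.604 -1.845
v 2.248 1.316 -1.975
v 1.705 1.564 -1.588
v 2.348 1.49 -1.293
v 1.871 3.414 -1.483
v 2.513 3.34 -1.188
v 1.869 2.444 -0.866
v 2.187 1.58 -2.632
v 2.829 1.506 -2.337
v 2.352 3.43 -2.527
v 2.995 3.356 -2.232
v 2.831 2.476 -2.954
v 3.391 2.94 -1.814
v 3.288 1.796 -1.879
v 3.228 2.06 -2.536
v 3.291 2.766 -2.496
v 3.093 2.93 -1.169
v 2.991 1.786 -1.234
v 2.449 2.034 -0.847
v 2.512 2.74 -0.806
v 3.389 2.34 -1.433
v 1.709 3.134 -2.586
v 1.607 1.99 -2.651
v 2.188 2.18 -3.014
v 2.251 2.886 -2.973
v 1.412 3.124 -1.941
v 1.309 1.98 -2.006
v 1.409 2.154 -1.324
v 1.472 2.86 -1.284
v 1.311 2.58 -2.387
v 1.577 3.23 2.059
v 2.039 2.933 1.694
v 1.903 2.21 3.301
v 2.211 3.208 1.875
v 2.181 3.491 2.115
v 1.96 3.691 2.337
v 1.617 3.744 2.471
v 1.262 3.635 2.474
v 1.006 3.397 2.345
v 0.933 3.106 2.126
v 1.063 2.855 1.885
v 1.357 2.723 1.699
v 1.721 2.752 1.628
f 1 38 17
f 38 12 41
f 17 41 6
f 38 41 17
f 1 17 13
f 17 6 18
f 13 18 2
f 17 18 13
f 1 13 22
f 13 2 23
f 22 23 8
f 13 23 22
f 1 22 34
f 22 8 37
f 34 37 11
f 22 37 34
f 1 34 38
f 34 11 42
f 38 42 12
f 34 42 38
f 2 18 29
f 18 6 32
f 29 32 10
f 18 32 29
f 6 41 19
f 41 12 40
f 19 40 5
f 41 40 19
f 12 42 39
f 42 11 35
f 39 35 3
f 42 35 39
f 11 37 36
f 37 8 24
f 36 24 7
f 37 24 36
f 8 23 28
f 23 2 25
f 28 25 9
f 23 25 28
f 4 30 16
f 30 10 31
f 16 31 5
f 30 31 16
f 4 16 14
f 16 5 15
f 14 15 3
f 16 15 14
f 4 14 21
f 14 3 20
f 21 20 7
f 14 20 21
f 4 21 26
f 21 7 27
f 26 27 9
f 21 27 26
f 4 26 30
f 26 9 33
f 30 33 10
f 26 33 30
f 5 31 19
f 31 10 32
f 19 32 6
f 31 32 19
f 3 15 39
f 15 5 40
f 39 40 12
f 15 40 39
f 7 20 36
f 20 3 35
f 36 35 11
f 20 35 36
f 9 27 28
f 27 7 24
f 28 24 8
f 27 24 28
f 10 33 29
f 33 9 25
f 29 25 2
f 33 25 29
f 44 43 46
f 44 46 45
f 46 43 47
f 46 47 45
f 47 43 48
f 47 48 45
f 48 43 49
f 48 49 45
f 49 43 50
f 49 50 45
f 50 43 51
f 50 51 45
f 51 43 52
f 51 52 45
f 52 43 53
f 52 53 45
f 53 43 54
f 53 54 45
f 54 43 55
f 54 55 45
f 55 43 44
f 55 44 45



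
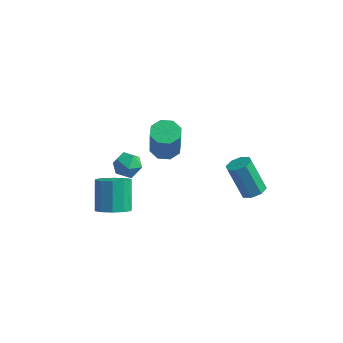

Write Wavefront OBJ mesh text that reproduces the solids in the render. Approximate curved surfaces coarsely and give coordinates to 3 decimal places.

v 2.913 3.646 -1.875
v 3.503 3.847 -1.58
v 2.598 3.996 0.13
v 2.007 3.794 -0.165
v 3.22 4.254 -1.764
v 2.315 4.402 -0.055
v 2.758 4.304 -2.014
v 1.852 4.452 -0.304
v 2.386 3.969 -2.182
v 1.48 4.117 -0.472
v 2.322 3.444 -2.17
v 1.417 3.593 -0.46
v 2.605 3.038 -1.985
v 1.7 3.186 -0.276
v 3.068 2.988 -1.736
v 2.162 3.136 -0.026
v 3.44 3.323 -1.568
v 2.534 3.471 0.142
v -3.242 0.51 -3.258
v -2.497 0.219 -2.763
v -2.994 1.26 -1.407
v -3.738 1.55 -1.902
v -2.339 0.689 -3.065
v -2.836 1.73 -1.709
v -2.526 1.091 -3.442
v -3.023 2.131 -2.085
v -2.986 1.27 -3.748
v -3.483 2.311 -2.392
v -3.544 1.159 -3.867
v -4.04 2.2 -2.511
v -3.986 0.8 -3.753
v -4.483 1.841 -2.397
v -4.144 0.33 -3.451
v -4.641 1.371 -2.095
v -3.957 -0.071 -3.075
v -4.454 0.969 -1.718
v -3.497 -0.251 -2.768
v -3.994 0.79 -1.412
v -2.94 -0.14 -2.649
v -3.436 0.901 -1.293
v -4.241 2.535 -1.657
v -3.91 3.078 -1.122
v -3.01 2.102 -1.978
v -2.679 2.645 -1.443
v -3.114 1.996 -1.16
v -3.875 2.264 -0.962
v -3.045 2.916 -2.138
v -3.806 3.184 -1.94
v -3.171 3.314 -1.42
v -3.214 2.745 -0.816
v -3.706 2.435 -2.284
v -3.749 1.866 -1.68
v -0.901 1.594 1.938
v -0.324 2.116 1.997
v -0.082 1.647 3.78
v -0.659 1.126 3.722
v -0.858 2.349 2.13
v -0.615 1.88 3.914
v -1.416 2.14 2.152
v -1.173 1.671 3.935
v -1.674 1.611 2.048
v -1.431 1.143 3.831
v -1.478 1.073 1.88
v -1.236 0.604 3.663
v -0.945 0.84 1.746
v -0.702 0.371 3.53
v -0.387 1.049 1.725
v -0.144 0.58 3.508
v -0.129 1.577 1.829
v 0.114 1.109 3.612
f 2 1 5
f 2 5 3
f 3 5 6
f 3 6 4
f 5 1 7
f 5 7 6
f 6 7 8
f 6 8 4
f 7 1 9
f 7 9 8
f 8 9 10
f 8 10 4
f 9 1 11
f 9 11 10
f 10 11 12
f 10 12 4
f 11 1 13
f 11 13 12
f 12 13 14
f 12 14 4
f 13 1 15
f 13 15 14
f 14 15 16
f 14 16 4
f 15 1 17
f 15 17 16
f 16 17 18
f 16 18 4
f 17 1 2
f 17 2 18
f 18 2 3
f 18 3 4
f 20 19 23
f 20 23 21
f 21 23 24
f 21 24 22
f 23 19 25
f 23 25 24
f 24 25 26
f 24 26 22
f 25 19 27
f 25 27 26
f 26 27 28
f 26 28 22
f 27 19 29
f 27 29 28
f 28 29 30
f 28 30 22
f 29 19 31
f 29 31 30
f 30 31 32
f 30 32 22
f 31 19 33
f 31 33 32
f 32 33 34
f 32 34 22
f 33 19 35
f 33 35 34
f 34 35 36
f 34 36 22
f 35 19 37
f 35 37 36
f 36 37 38
f 36 38 22
f 37 19 39
f 37 39 38
f 38 39 40
f 38 40 22
f 39 19 20
f 39 20 40
f 40 20 21
f 40 21 22
f 41 52 46
f 41 46 42
f 41 42 48
f 41 48 51
f 41 51 52
f 42 46 50
f 46 52 45
f 52 51 43
f 51 48 47
f 48 42 49
f 44 50 45
f 44 45 43
f 44 43 47
f 44 47 49
f 44 49 50
f 45 50 46
f 43 45 52
f 47 43 51
f 49 47 48
f 50 49 42
f 54 53 57
f 54 57 55
f 55 57 58
f 55 58 56
f 57 53 59
f 57 59 58
f 58 59 60
f 58 60 56
f 59 53 61
f 59 61 60
f 60 61 62
f 60 62 56
f 61 53 63
f 61 63 62
f 62 63 64
f 62 64 56
f 63 53 65
f 63 65 64
f 64 65 66
f 64 66 56
f 65 53 67
f 65 67 66
f 66 67 68
f 66 68 56
f 67 53 69
f 67 69 68
f 68 69 70
f 68 70 56
f 69 53 54
f 69 54 70
f 70 54 55
f 70 55 56

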